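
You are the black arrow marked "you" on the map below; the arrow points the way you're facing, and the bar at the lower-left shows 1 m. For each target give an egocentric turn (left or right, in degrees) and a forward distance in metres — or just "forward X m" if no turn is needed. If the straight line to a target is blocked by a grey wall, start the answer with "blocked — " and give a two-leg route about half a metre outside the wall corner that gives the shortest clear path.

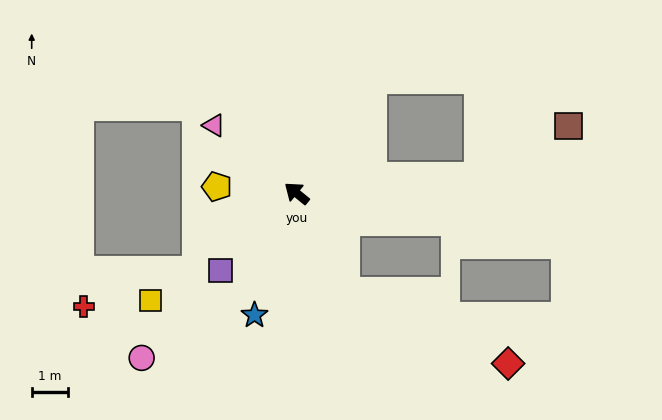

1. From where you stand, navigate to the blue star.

turn left 110°, forward 3.5 m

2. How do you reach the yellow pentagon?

turn left 35°, forward 2.2 m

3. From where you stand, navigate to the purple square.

turn left 85°, forward 3.0 m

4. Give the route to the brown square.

blocked — turn right 136°, forward 5.0 m, then turn left 25°, forward 2.8 m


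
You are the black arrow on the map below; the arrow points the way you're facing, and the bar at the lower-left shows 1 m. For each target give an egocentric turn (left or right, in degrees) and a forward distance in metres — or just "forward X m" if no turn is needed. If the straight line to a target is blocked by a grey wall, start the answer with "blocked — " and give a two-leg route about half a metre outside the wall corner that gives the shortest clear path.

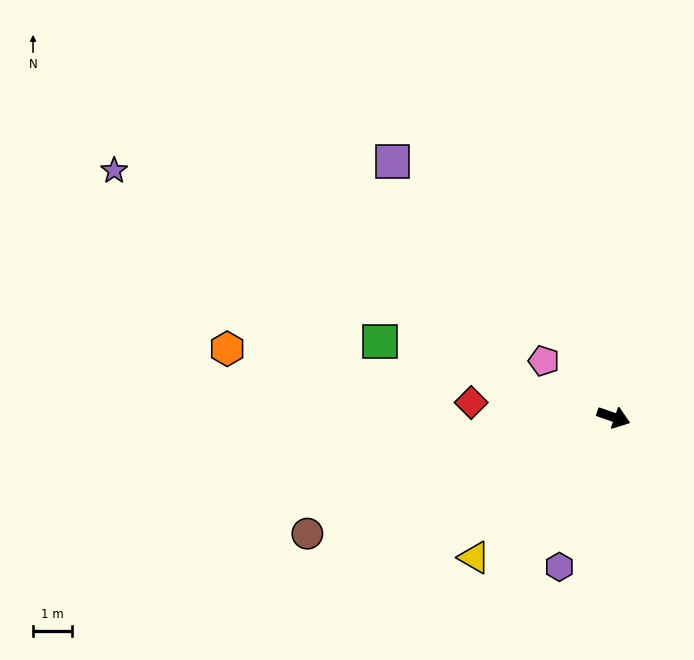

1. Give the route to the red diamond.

turn right 167°, forward 3.6 m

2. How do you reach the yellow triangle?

turn right 116°, forward 5.0 m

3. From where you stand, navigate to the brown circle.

turn right 140°, forward 8.3 m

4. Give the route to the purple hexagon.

turn right 91°, forward 4.0 m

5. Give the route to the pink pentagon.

turn left 160°, forward 2.3 m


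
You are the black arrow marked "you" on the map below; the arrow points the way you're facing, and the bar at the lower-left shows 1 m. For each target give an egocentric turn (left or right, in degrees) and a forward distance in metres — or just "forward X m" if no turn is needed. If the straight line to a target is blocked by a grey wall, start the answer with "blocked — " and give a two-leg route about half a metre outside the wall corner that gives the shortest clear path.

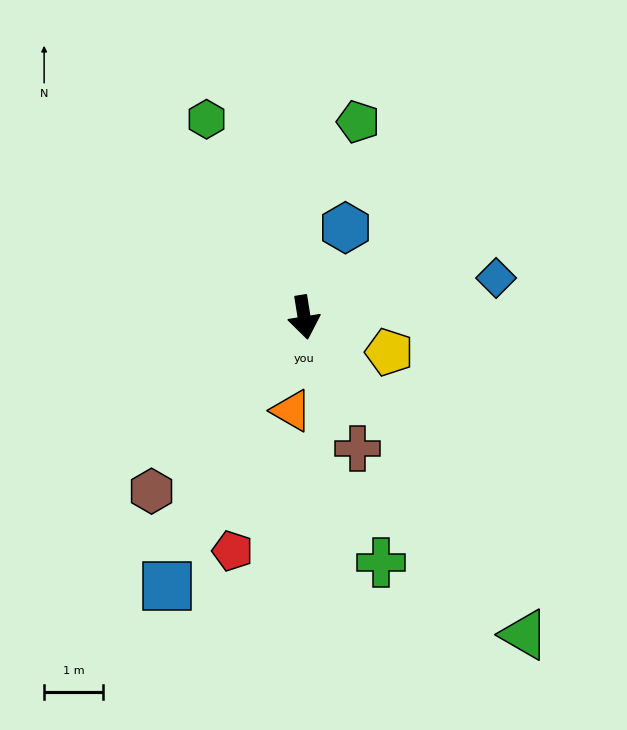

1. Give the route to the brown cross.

turn left 13°, forward 2.4 m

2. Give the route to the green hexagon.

turn right 163°, forward 3.8 m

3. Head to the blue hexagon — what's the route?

turn left 146°, forward 1.7 m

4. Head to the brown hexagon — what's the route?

turn right 50°, forward 4.0 m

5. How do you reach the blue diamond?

turn left 93°, forward 3.3 m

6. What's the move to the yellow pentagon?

turn left 59°, forward 1.6 m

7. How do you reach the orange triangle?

turn right 17°, forward 1.6 m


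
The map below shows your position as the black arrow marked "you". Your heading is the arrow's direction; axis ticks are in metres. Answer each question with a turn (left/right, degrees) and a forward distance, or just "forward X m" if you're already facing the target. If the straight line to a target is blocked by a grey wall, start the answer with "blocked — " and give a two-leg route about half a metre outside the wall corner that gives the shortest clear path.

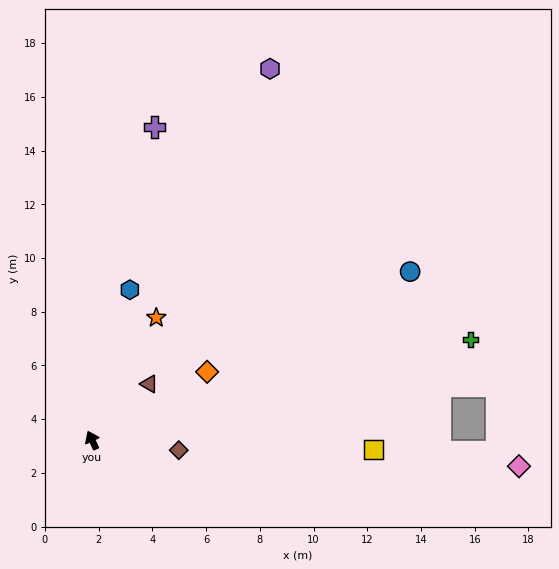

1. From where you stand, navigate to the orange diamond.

turn right 84°, forward 5.0 m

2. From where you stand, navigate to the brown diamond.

turn right 122°, forward 3.2 m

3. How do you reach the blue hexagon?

turn right 39°, forward 5.8 m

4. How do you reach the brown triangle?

turn right 70°, forward 3.0 m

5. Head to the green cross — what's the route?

turn right 100°, forward 14.6 m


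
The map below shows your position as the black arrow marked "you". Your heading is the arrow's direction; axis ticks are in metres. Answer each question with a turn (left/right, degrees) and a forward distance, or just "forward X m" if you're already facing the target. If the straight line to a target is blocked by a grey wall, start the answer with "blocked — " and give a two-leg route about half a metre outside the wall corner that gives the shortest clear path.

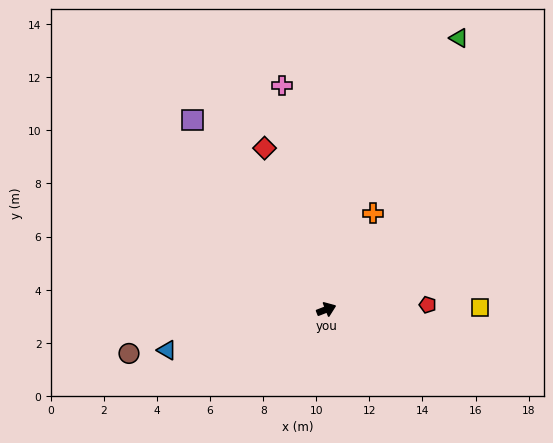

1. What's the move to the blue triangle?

turn left 173°, forward 6.2 m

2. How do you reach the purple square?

turn left 104°, forward 8.7 m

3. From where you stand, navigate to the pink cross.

turn left 80°, forward 8.6 m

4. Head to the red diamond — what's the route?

turn left 90°, forward 6.5 m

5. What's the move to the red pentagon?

turn right 19°, forward 3.8 m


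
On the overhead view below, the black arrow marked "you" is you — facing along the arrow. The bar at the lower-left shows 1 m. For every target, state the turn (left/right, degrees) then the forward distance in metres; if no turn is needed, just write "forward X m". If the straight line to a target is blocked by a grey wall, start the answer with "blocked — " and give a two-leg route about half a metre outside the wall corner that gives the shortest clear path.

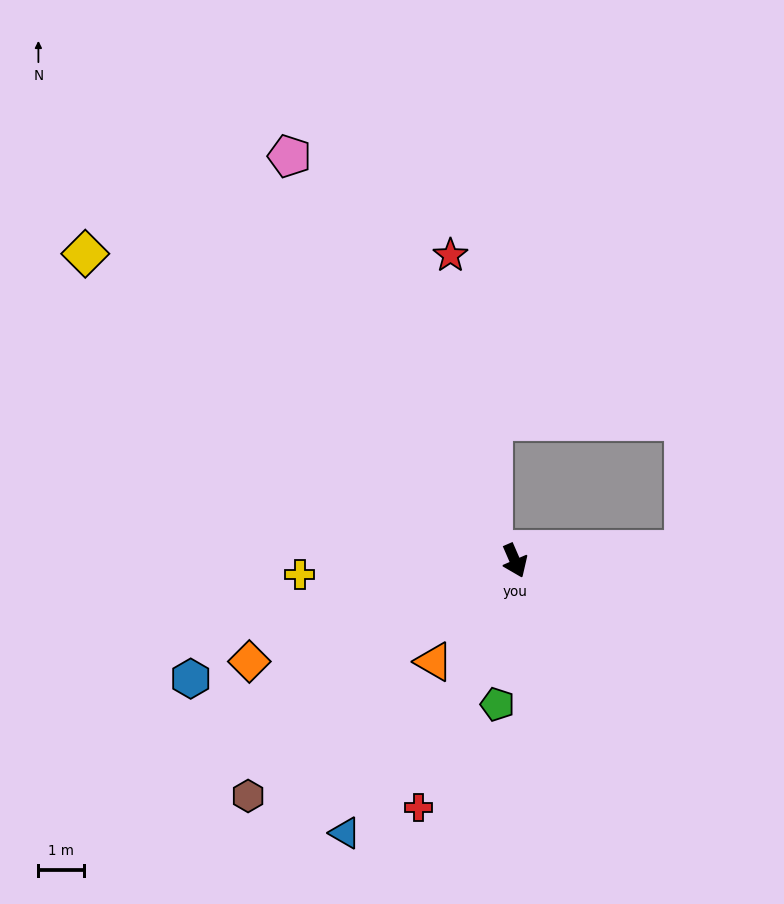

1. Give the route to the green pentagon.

turn right 30°, forward 3.1 m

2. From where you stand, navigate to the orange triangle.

turn right 62°, forward 2.8 m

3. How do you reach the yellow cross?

turn right 110°, forward 4.7 m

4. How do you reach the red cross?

turn right 45°, forward 5.8 m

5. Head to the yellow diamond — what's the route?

turn right 149°, forward 11.5 m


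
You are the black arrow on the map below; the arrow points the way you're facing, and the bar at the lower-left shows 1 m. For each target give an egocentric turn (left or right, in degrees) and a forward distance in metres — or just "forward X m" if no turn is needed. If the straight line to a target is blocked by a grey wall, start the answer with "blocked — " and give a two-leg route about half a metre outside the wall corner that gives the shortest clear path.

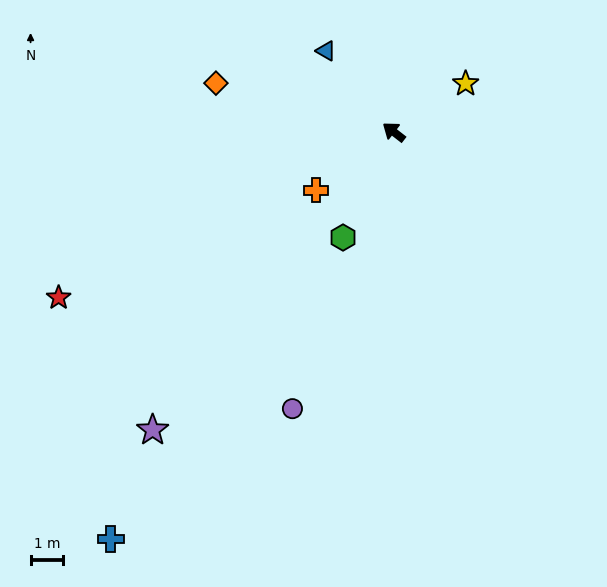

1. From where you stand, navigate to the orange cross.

turn left 75°, forward 3.0 m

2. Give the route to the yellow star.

turn right 108°, forward 2.6 m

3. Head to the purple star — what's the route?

turn left 89°, forward 11.7 m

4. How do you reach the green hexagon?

turn left 102°, forward 3.6 m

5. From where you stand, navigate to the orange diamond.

turn left 22°, forward 5.6 m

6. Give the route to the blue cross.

turn left 93°, forward 15.1 m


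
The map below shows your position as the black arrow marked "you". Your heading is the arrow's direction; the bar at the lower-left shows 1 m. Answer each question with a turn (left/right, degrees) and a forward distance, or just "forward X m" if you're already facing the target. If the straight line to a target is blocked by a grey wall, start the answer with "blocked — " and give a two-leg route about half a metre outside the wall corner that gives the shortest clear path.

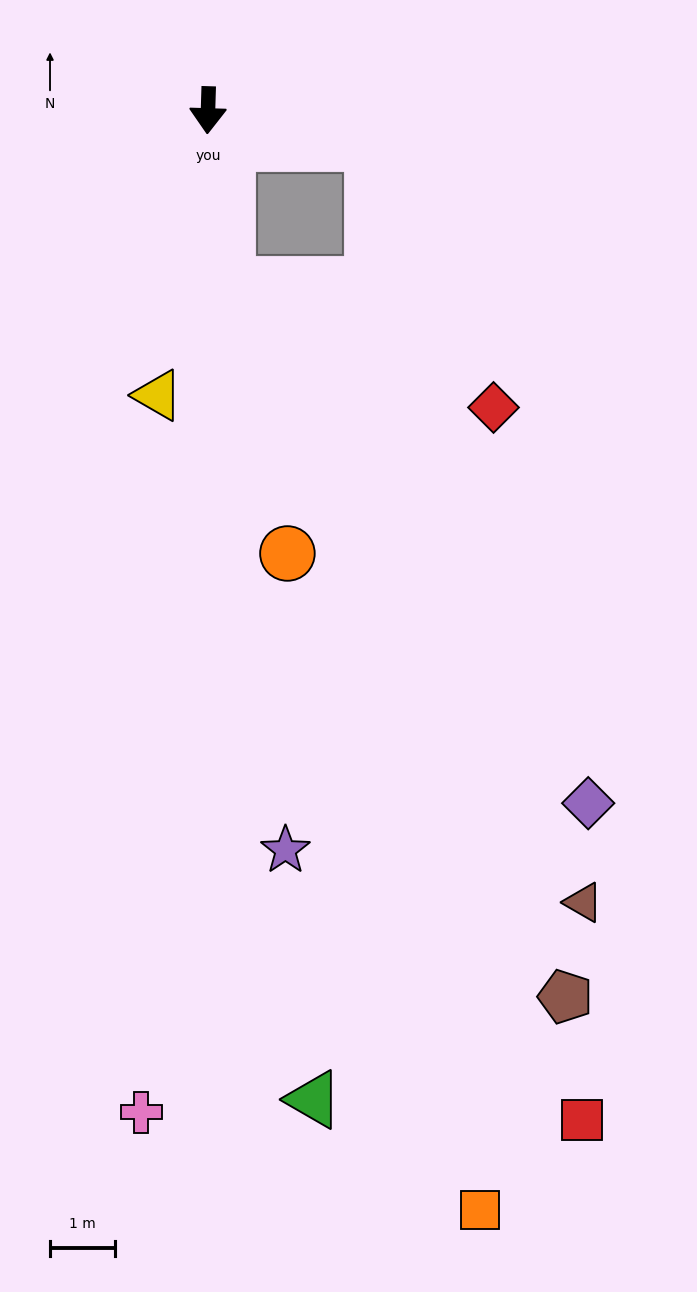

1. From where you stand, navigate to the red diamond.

blocked — turn left 80°, forward 2.6 m, then turn right 54°, forward 4.5 m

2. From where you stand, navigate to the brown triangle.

blocked — turn left 8°, forward 2.7 m, then turn left 24°, forward 11.0 m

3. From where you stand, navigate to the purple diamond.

blocked — turn left 8°, forward 2.7 m, then turn left 29°, forward 9.8 m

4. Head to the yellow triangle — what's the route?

turn right 8°, forward 4.5 m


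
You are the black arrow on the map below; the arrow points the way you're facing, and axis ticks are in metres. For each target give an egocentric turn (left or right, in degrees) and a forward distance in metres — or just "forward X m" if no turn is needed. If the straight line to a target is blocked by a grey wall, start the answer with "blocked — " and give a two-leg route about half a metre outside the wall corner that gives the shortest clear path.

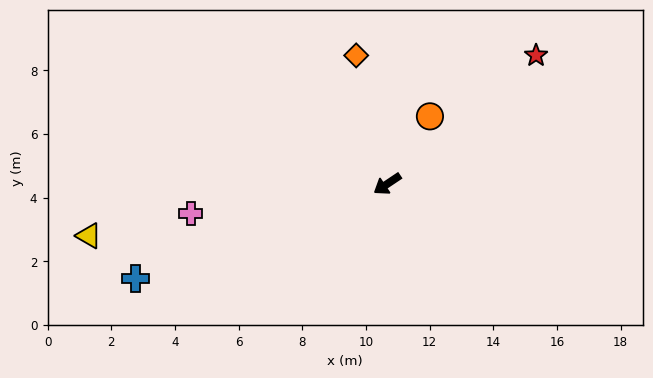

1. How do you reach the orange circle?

turn right 156°, forward 2.5 m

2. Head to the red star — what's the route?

turn right 173°, forward 6.2 m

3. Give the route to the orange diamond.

turn right 110°, forward 4.2 m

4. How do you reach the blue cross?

turn right 13°, forward 8.5 m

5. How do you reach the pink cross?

turn right 25°, forward 6.2 m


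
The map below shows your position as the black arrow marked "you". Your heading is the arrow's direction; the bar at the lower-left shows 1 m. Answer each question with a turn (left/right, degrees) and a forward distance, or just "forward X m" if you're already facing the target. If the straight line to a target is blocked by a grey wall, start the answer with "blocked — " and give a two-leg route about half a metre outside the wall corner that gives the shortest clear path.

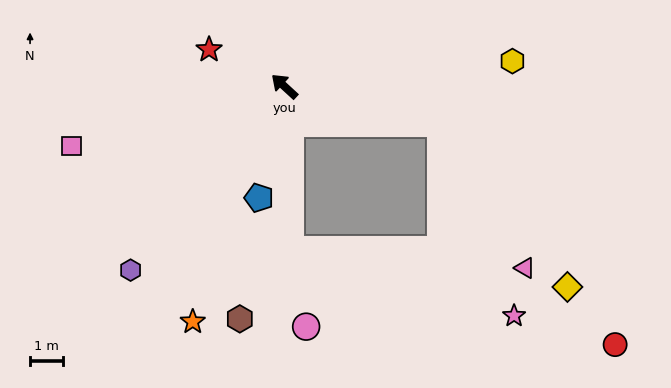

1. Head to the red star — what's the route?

turn left 17°, forward 2.5 m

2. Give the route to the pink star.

blocked — turn right 151°, forward 4.9 m, then turn right 56°, forward 6.3 m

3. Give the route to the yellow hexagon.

turn right 131°, forward 7.0 m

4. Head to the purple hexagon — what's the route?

turn left 93°, forward 7.3 m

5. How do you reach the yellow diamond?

blocked — turn right 151°, forward 4.9 m, then turn right 39°, forward 6.3 m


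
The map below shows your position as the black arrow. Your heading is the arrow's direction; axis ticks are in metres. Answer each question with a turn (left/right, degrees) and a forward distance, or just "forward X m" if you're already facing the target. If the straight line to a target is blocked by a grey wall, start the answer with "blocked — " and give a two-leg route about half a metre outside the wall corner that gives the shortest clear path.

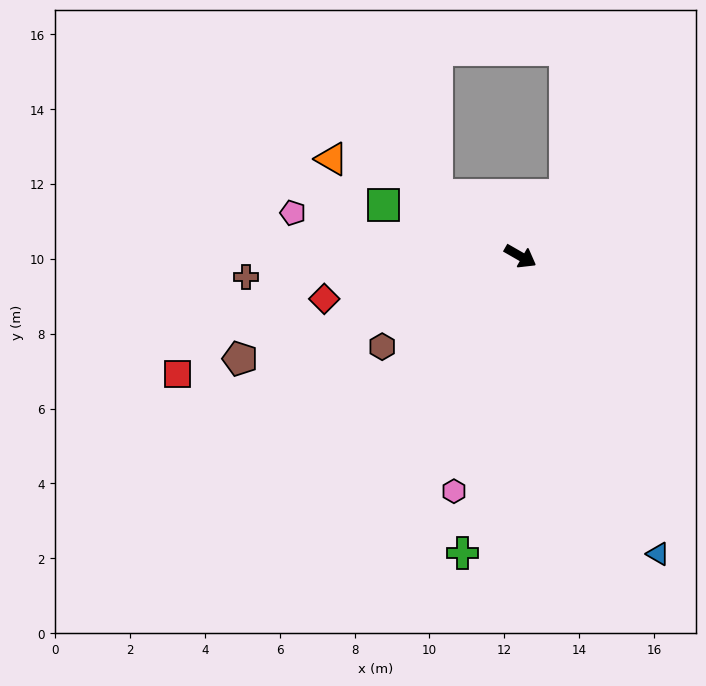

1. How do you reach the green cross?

turn right 71°, forward 8.1 m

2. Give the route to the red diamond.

turn right 138°, forward 5.4 m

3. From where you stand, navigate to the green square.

turn right 171°, forward 3.9 m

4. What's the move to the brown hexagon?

turn right 117°, forward 4.4 m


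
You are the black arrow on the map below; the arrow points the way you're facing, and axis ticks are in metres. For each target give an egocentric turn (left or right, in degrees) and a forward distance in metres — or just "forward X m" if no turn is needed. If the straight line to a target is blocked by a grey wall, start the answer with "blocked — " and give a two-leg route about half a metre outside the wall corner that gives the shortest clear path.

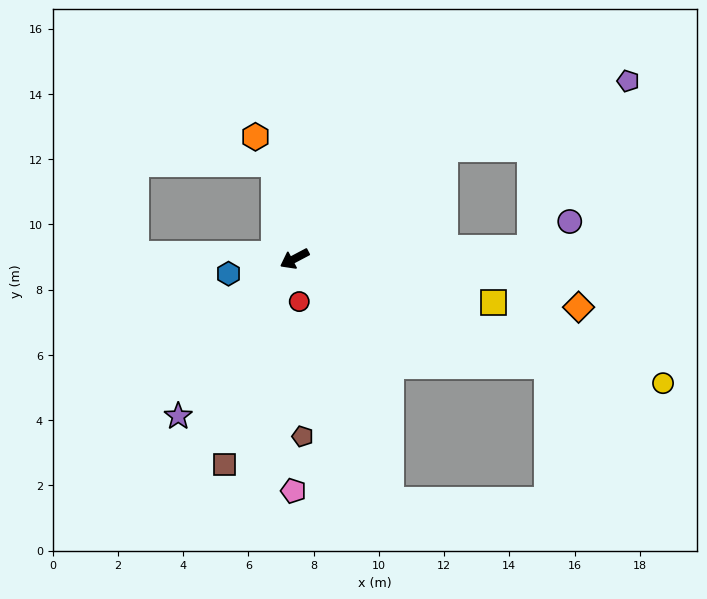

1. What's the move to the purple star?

turn left 26°, forward 6.0 m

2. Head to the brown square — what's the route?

turn left 43°, forward 6.7 m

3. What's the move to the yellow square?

turn left 140°, forward 6.3 m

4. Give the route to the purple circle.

blocked — turn left 155°, forward 7.2 m, then turn left 32°, forward 1.5 m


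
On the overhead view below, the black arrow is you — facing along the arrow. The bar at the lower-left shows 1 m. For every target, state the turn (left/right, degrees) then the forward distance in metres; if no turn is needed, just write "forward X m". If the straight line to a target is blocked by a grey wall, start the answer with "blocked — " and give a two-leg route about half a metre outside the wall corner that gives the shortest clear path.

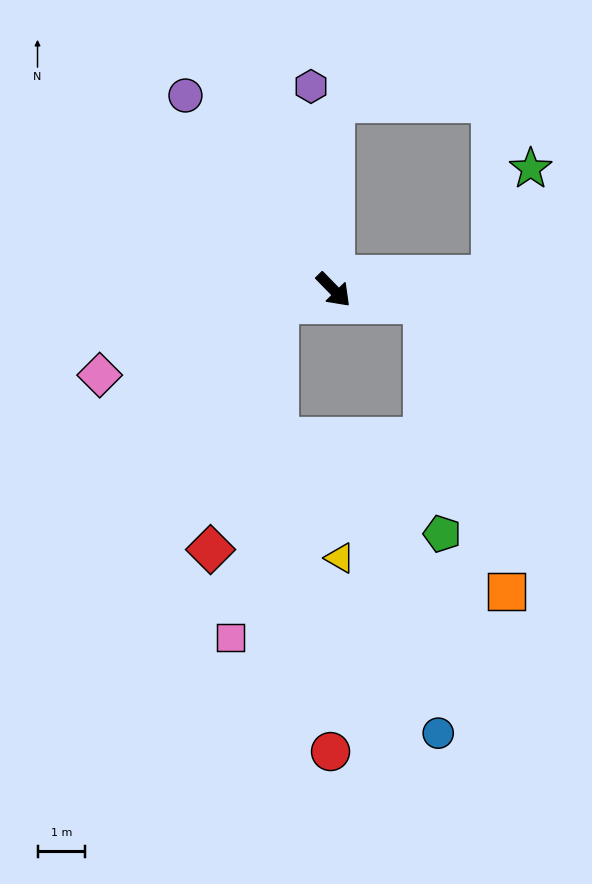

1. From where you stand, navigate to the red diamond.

blocked — turn right 120°, forward 1.2 m, then turn left 60°, forward 5.3 m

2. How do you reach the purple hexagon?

turn left 142°, forward 4.3 m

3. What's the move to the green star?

blocked — turn left 51°, forward 3.3 m, then turn left 64°, forward 2.4 m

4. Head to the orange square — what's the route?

blocked — turn left 37°, forward 1.9 m, then turn right 65°, forward 6.3 m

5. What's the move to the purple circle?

turn left 173°, forward 5.1 m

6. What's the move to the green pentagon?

blocked — turn left 37°, forward 1.9 m, then turn right 77°, forward 4.8 m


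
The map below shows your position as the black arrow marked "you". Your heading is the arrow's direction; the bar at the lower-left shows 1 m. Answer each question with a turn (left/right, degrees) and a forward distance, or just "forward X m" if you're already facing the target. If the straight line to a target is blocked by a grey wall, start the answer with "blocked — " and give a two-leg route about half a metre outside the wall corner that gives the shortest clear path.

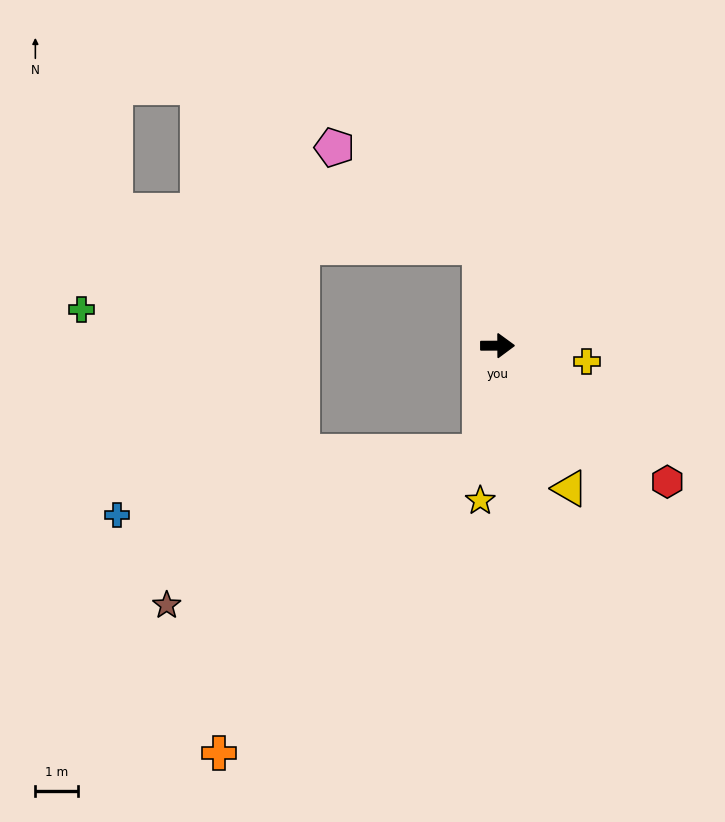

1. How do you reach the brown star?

blocked — turn right 99°, forward 2.5 m, then turn right 55°, forward 8.1 m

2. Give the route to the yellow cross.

turn right 10°, forward 2.1 m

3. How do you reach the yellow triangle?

turn right 63°, forward 3.7 m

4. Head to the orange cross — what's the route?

blocked — turn right 99°, forward 2.5 m, then turn right 32°, forward 9.3 m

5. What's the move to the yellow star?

turn right 97°, forward 3.6 m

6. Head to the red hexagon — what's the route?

turn right 39°, forward 5.1 m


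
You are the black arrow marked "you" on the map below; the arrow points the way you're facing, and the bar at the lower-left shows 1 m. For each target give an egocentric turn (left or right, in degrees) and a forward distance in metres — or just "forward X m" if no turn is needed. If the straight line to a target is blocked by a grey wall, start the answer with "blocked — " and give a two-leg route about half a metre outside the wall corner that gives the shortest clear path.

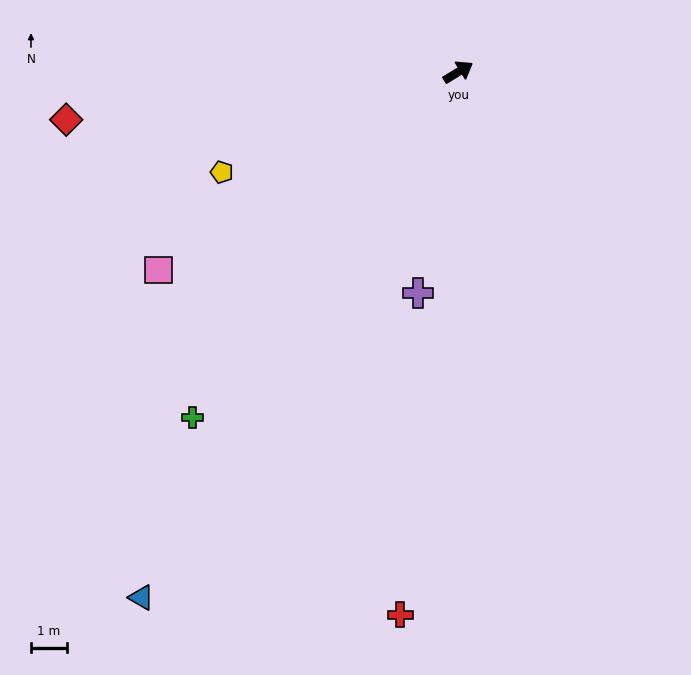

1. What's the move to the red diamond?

turn left 156°, forward 11.1 m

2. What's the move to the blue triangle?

turn right 152°, forward 17.2 m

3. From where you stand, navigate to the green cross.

turn right 159°, forward 12.2 m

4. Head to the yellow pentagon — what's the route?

turn left 172°, forward 7.2 m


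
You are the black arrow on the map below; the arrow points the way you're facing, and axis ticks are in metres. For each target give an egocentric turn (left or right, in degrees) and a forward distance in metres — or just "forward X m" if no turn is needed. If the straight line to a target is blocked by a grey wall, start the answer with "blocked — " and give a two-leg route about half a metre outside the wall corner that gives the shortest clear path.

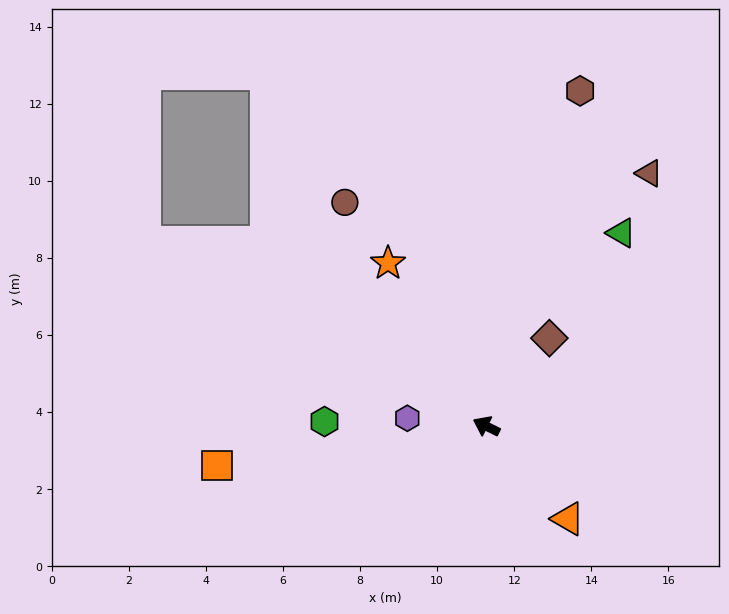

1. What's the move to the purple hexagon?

turn left 20°, forward 2.1 m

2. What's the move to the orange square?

turn left 34°, forward 7.1 m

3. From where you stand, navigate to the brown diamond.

turn right 99°, forward 2.8 m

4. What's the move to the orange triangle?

turn left 158°, forward 3.2 m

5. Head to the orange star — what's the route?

turn right 33°, forward 4.9 m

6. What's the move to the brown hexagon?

turn right 79°, forward 9.0 m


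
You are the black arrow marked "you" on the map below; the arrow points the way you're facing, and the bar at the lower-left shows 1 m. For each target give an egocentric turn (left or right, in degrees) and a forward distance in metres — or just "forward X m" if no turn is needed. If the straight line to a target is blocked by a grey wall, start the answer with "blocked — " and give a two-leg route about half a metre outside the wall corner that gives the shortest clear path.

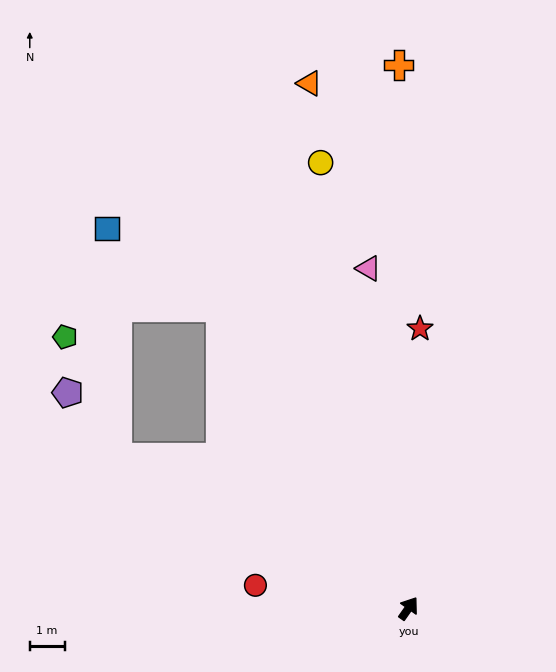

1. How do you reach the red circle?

turn left 117°, forward 4.5 m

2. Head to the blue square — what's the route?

blocked — turn left 67°, forward 10.2 m, then turn left 23°, forward 4.0 m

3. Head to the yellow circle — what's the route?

turn left 46°, forward 13.1 m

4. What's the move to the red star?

turn left 33°, forward 8.1 m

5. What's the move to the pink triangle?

turn left 42°, forward 9.9 m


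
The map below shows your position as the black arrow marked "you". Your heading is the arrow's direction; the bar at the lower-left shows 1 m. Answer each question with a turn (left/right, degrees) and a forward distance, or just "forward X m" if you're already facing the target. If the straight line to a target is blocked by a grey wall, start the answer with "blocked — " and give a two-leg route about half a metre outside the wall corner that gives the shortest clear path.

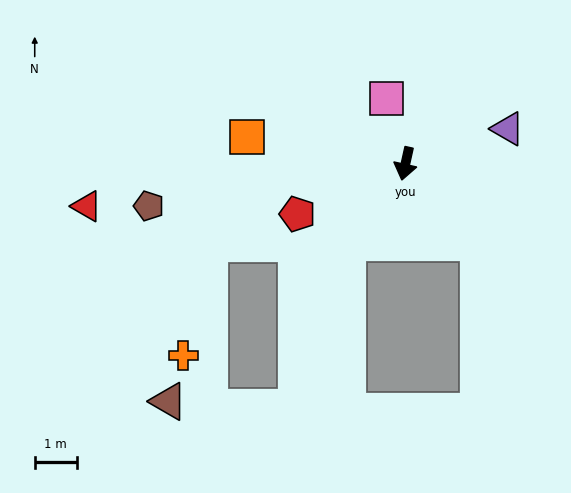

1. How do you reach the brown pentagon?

turn right 68°, forward 6.2 m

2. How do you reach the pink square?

turn right 151°, forward 1.6 m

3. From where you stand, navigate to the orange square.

turn right 87°, forward 3.8 m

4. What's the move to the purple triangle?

turn left 121°, forward 2.6 m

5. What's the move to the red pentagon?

turn right 52°, forward 2.8 m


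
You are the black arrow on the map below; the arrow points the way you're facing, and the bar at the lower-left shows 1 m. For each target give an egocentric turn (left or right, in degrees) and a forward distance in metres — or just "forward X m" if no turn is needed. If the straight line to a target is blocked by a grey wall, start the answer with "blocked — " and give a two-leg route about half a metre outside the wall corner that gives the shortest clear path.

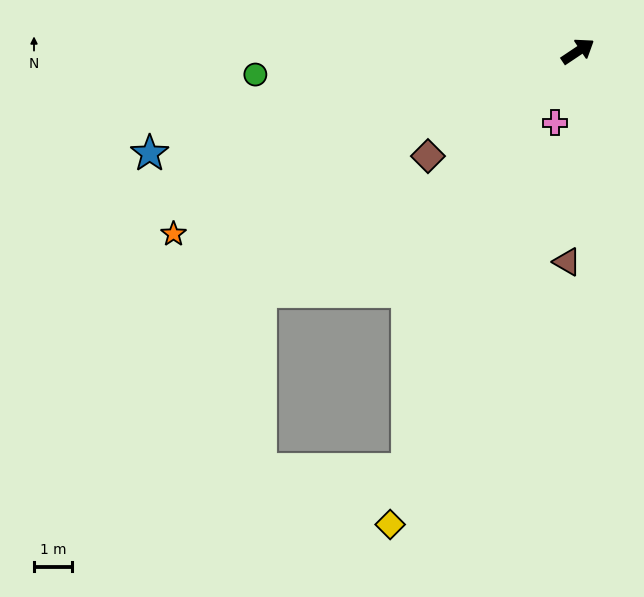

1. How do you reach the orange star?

turn left 171°, forward 11.6 m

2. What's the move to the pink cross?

turn right 141°, forward 2.0 m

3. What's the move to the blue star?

turn left 160°, forward 11.5 m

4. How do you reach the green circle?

turn left 150°, forward 8.4 m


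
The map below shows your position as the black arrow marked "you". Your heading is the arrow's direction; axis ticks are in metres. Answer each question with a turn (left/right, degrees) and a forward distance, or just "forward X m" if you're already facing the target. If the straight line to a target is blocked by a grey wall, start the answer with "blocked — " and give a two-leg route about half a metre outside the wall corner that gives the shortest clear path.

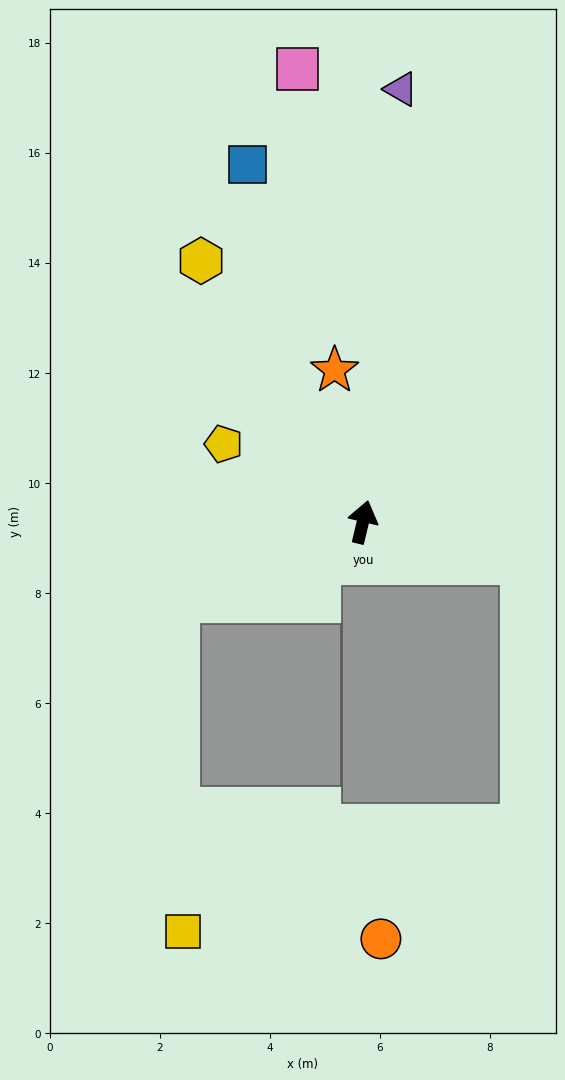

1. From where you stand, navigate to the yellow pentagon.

turn left 74°, forward 2.9 m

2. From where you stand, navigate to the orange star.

turn left 24°, forward 2.8 m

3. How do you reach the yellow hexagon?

turn left 45°, forward 5.6 m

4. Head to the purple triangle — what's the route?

turn left 8°, forward 7.9 m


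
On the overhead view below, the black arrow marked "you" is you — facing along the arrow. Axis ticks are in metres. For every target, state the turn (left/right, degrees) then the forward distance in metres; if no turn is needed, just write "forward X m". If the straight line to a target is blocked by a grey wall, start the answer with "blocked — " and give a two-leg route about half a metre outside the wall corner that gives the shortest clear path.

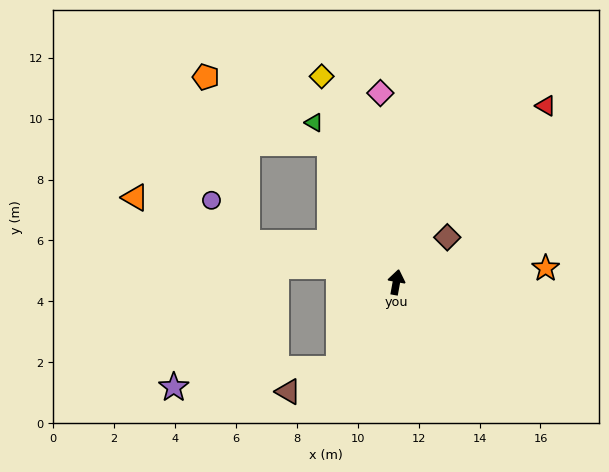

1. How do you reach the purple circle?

blocked — turn left 85°, forward 5.1 m, then turn right 34°, forward 1.8 m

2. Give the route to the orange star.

turn right 74°, forward 4.9 m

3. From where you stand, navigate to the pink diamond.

turn left 15°, forward 6.2 m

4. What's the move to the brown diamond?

turn right 38°, forward 2.2 m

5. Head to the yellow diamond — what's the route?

turn left 30°, forward 7.2 m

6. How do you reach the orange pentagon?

blocked — turn left 85°, forward 5.1 m, then turn right 61°, forward 5.6 m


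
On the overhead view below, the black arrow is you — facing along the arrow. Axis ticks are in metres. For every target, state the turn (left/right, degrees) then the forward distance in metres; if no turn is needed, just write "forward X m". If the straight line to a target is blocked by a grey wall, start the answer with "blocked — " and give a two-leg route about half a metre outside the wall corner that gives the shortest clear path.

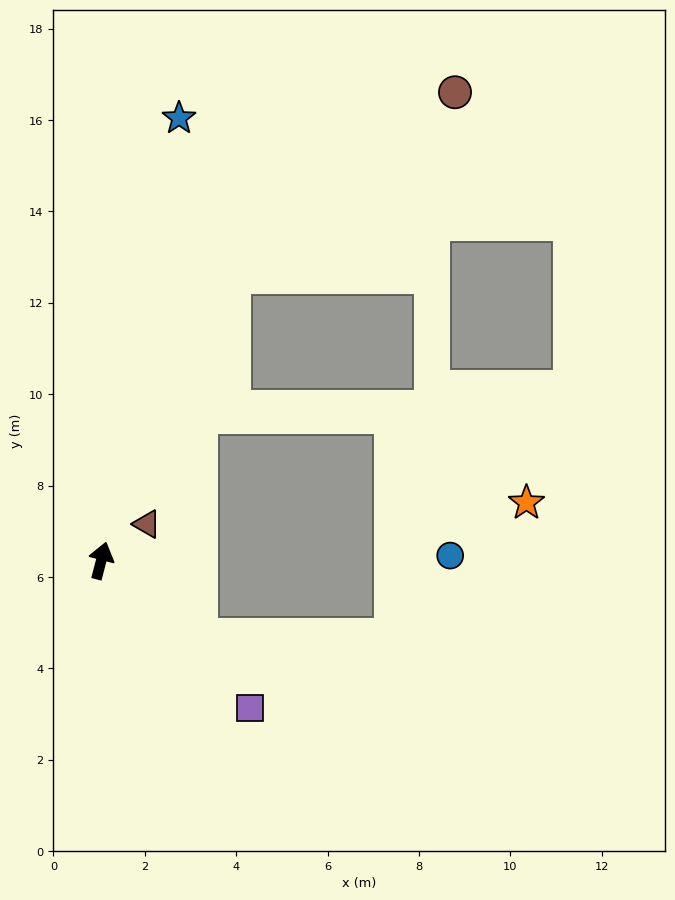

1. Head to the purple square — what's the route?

turn right 120°, forward 4.6 m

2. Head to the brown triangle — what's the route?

turn right 37°, forward 1.3 m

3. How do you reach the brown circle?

blocked — turn right 10°, forward 6.9 m, then turn right 26°, forward 6.3 m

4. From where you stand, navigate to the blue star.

turn left 5°, forward 9.8 m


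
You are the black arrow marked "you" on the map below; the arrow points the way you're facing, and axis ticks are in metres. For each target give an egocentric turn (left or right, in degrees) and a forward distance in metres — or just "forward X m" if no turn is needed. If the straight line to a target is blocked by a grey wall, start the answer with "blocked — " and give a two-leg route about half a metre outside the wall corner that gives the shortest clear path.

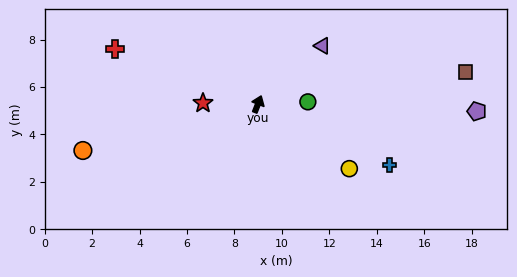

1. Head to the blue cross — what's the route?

turn right 93°, forward 6.1 m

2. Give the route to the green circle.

turn right 66°, forward 2.1 m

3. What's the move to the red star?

turn left 110°, forward 2.3 m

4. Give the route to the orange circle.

turn left 126°, forward 7.6 m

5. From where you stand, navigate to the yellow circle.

turn right 104°, forward 4.7 m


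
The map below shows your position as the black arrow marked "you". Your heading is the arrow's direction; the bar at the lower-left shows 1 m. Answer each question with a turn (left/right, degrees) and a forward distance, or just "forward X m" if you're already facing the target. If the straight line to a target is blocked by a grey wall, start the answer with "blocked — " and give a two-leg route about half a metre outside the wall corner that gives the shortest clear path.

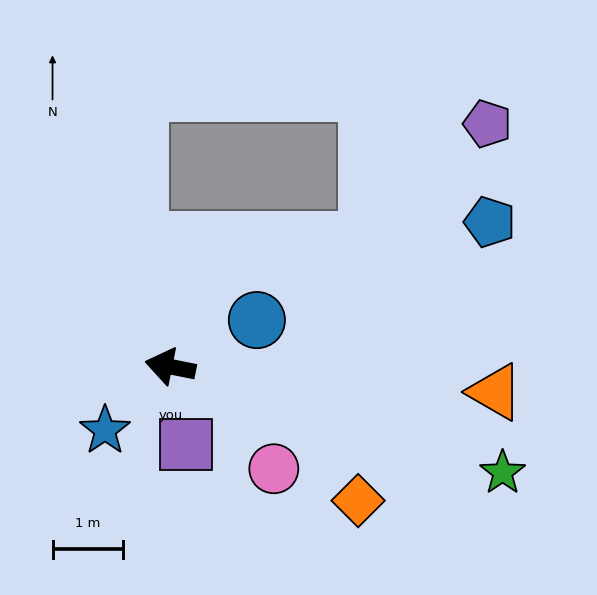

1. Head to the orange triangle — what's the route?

turn right 173°, forward 4.7 m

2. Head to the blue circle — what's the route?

turn right 140°, forward 1.4 m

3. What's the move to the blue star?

turn left 56°, forward 1.3 m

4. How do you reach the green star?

turn left 174°, forward 5.0 m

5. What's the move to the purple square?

turn left 113°, forward 1.1 m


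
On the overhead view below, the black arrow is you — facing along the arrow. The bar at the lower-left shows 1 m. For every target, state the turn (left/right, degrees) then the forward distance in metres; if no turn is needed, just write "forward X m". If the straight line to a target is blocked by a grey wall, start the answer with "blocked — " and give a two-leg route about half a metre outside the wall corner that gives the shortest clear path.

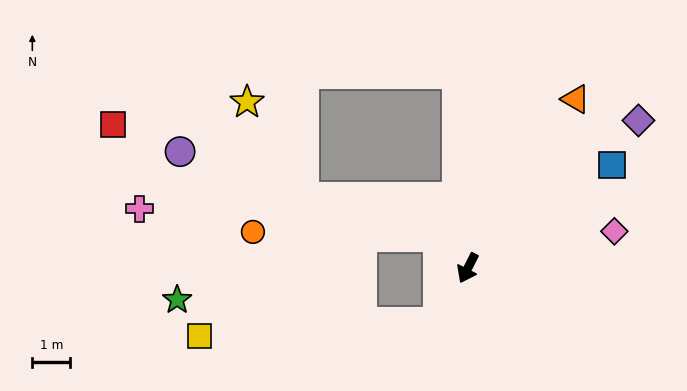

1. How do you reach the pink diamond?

turn left 131°, forward 4.0 m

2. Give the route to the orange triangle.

turn left 174°, forward 5.3 m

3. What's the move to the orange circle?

blocked — turn right 111°, forward 1.1 m, then turn left 46°, forward 4.9 m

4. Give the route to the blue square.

turn left 152°, forward 4.7 m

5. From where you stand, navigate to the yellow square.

blocked — forward 1.6 m, then turn right 60°, forward 6.4 m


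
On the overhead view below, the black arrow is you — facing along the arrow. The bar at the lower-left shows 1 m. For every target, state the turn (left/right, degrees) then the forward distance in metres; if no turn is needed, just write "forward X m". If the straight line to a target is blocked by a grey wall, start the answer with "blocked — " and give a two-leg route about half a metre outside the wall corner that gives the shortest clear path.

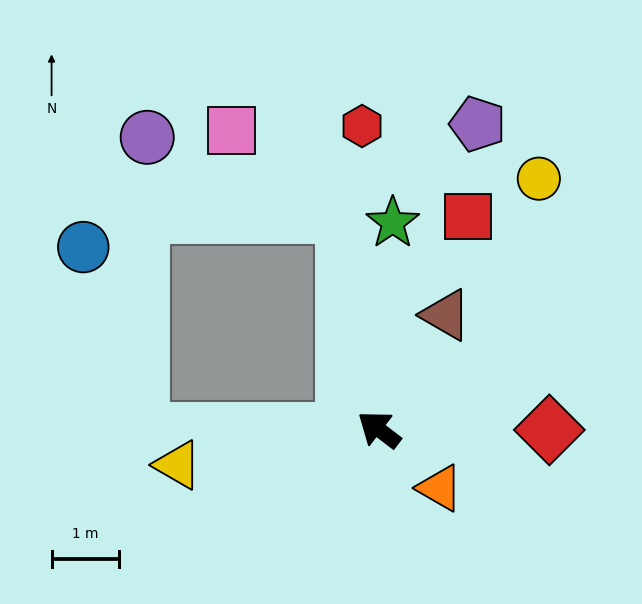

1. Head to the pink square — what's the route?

blocked — turn right 44°, forward 3.2 m, then turn left 45°, forward 2.1 m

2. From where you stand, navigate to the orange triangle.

turn left 173°, forward 1.2 m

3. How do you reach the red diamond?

turn right 143°, forward 2.5 m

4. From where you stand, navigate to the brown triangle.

turn right 83°, forward 2.0 m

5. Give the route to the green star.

turn right 56°, forward 3.1 m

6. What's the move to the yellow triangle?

turn left 47°, forward 3.0 m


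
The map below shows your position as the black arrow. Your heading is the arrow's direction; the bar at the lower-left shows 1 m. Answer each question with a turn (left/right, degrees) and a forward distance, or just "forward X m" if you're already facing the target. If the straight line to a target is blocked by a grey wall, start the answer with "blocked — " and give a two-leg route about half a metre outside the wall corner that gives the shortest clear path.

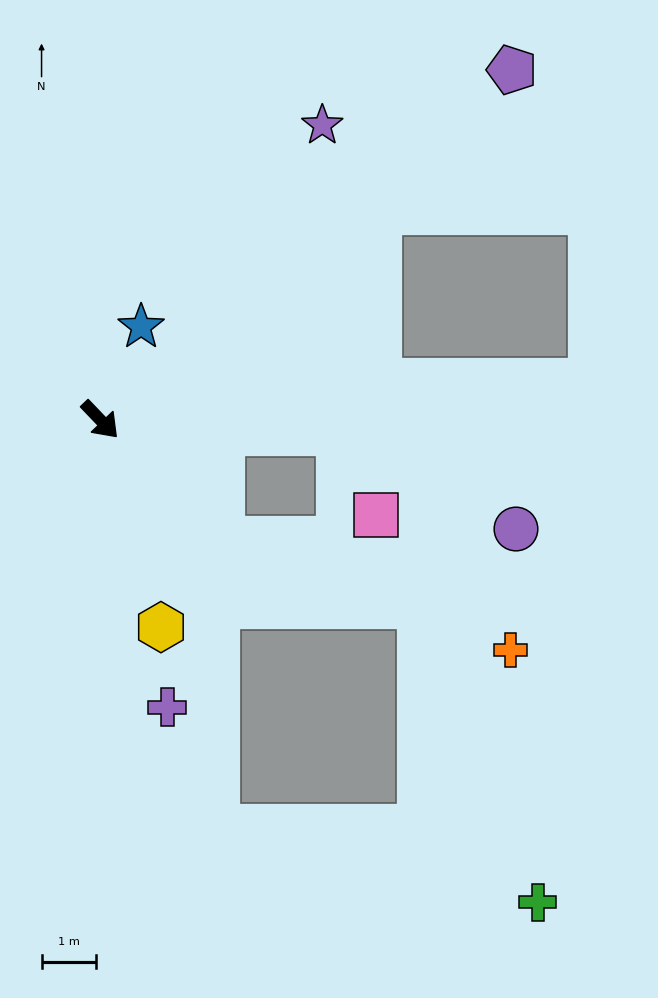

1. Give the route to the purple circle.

blocked — turn left 43°, forward 4.4 m, then turn right 25°, forward 3.7 m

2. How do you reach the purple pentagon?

turn left 87°, forward 10.0 m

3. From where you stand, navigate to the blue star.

turn left 113°, forward 1.9 m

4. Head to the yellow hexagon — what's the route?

turn right 27°, forward 4.0 m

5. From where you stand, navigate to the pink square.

blocked — turn left 43°, forward 4.4 m, then turn right 62°, forward 1.7 m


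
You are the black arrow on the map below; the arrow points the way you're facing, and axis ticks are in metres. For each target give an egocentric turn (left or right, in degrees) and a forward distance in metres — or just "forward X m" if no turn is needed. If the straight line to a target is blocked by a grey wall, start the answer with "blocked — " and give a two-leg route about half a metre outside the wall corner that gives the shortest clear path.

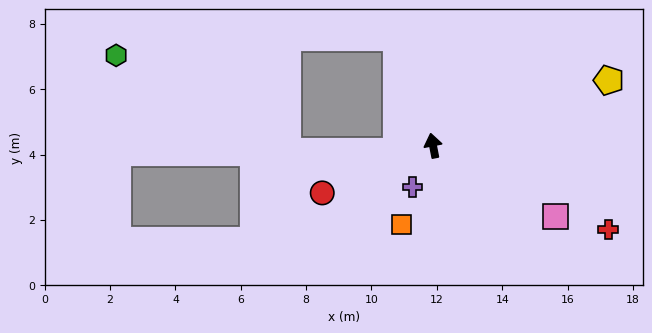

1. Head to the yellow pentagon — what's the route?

turn right 81°, forward 5.7 m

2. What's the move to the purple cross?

turn left 143°, forward 1.4 m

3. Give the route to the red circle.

turn left 102°, forward 3.7 m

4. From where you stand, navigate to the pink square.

turn right 131°, forward 4.3 m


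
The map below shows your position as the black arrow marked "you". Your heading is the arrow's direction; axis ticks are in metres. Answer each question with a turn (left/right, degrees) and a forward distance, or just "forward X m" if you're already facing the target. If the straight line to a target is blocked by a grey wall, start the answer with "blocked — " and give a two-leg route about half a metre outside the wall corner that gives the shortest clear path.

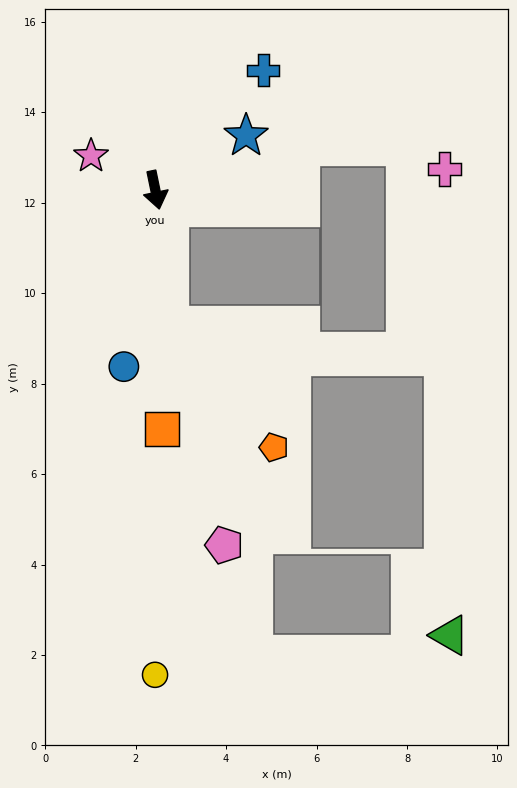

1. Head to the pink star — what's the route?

turn right 130°, forward 1.6 m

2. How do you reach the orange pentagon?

blocked — turn right 6°, forward 3.0 m, then turn left 35°, forward 3.6 m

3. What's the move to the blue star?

turn left 109°, forward 2.3 m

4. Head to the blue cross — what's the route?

turn left 126°, forward 3.6 m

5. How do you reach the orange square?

turn right 10°, forward 5.3 m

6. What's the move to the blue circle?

turn right 22°, forward 4.0 m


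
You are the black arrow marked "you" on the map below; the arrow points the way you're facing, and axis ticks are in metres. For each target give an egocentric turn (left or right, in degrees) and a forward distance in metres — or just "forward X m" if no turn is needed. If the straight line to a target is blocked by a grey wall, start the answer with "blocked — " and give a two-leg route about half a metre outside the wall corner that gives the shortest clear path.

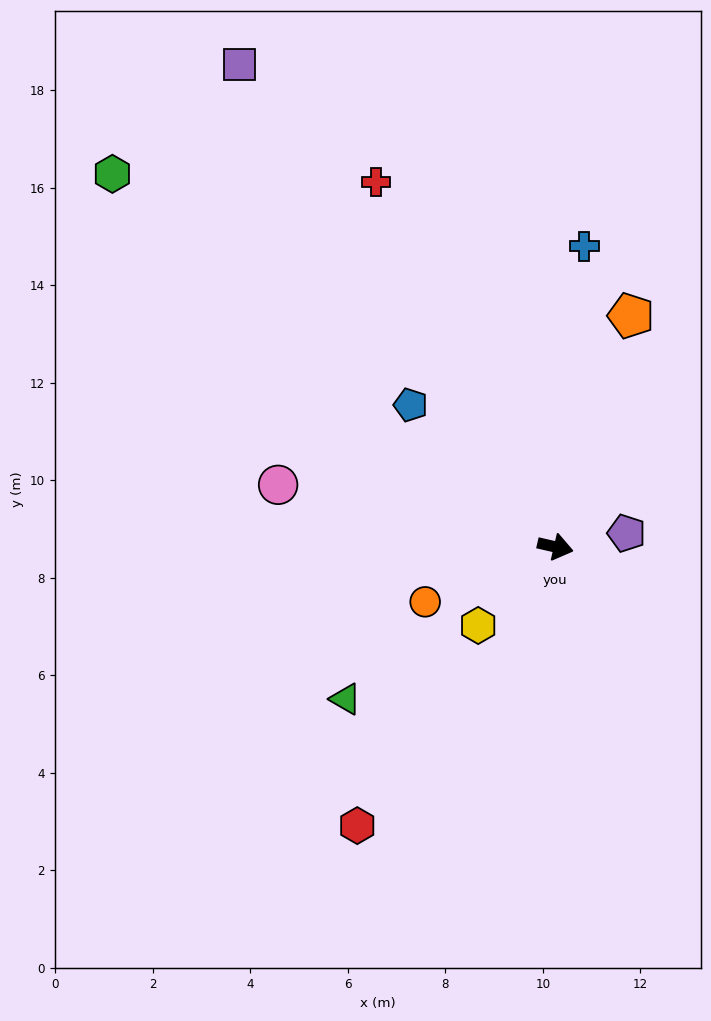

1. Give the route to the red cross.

turn left 129°, forward 8.3 m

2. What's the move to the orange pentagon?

turn left 85°, forward 5.0 m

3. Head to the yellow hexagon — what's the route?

turn right 122°, forward 2.3 m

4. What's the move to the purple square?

turn left 136°, forward 11.8 m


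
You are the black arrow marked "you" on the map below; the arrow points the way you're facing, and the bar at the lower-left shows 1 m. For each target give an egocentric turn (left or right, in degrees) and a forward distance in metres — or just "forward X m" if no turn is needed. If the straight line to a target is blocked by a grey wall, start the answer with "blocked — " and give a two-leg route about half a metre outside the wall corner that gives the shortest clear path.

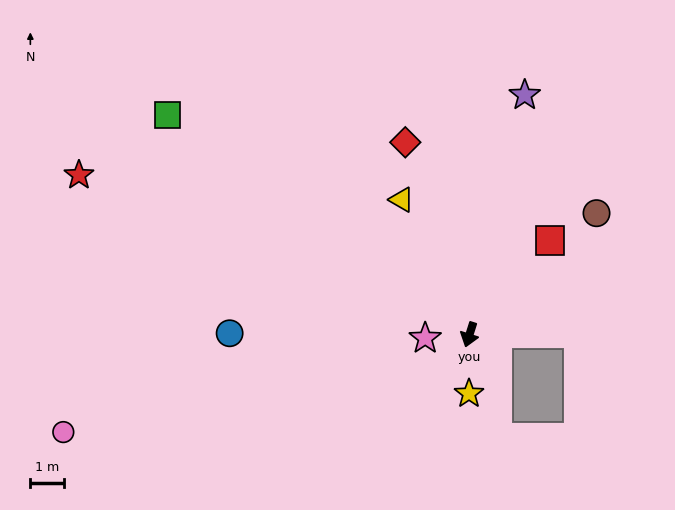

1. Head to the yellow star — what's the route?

turn left 17°, forward 1.7 m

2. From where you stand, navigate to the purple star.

turn right 175°, forward 7.3 m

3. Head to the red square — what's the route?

turn left 157°, forward 3.7 m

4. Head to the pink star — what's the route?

turn right 68°, forward 1.3 m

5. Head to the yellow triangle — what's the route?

turn right 136°, forward 4.5 m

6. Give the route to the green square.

turn right 108°, forward 11.1 m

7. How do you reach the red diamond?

turn right 144°, forward 6.0 m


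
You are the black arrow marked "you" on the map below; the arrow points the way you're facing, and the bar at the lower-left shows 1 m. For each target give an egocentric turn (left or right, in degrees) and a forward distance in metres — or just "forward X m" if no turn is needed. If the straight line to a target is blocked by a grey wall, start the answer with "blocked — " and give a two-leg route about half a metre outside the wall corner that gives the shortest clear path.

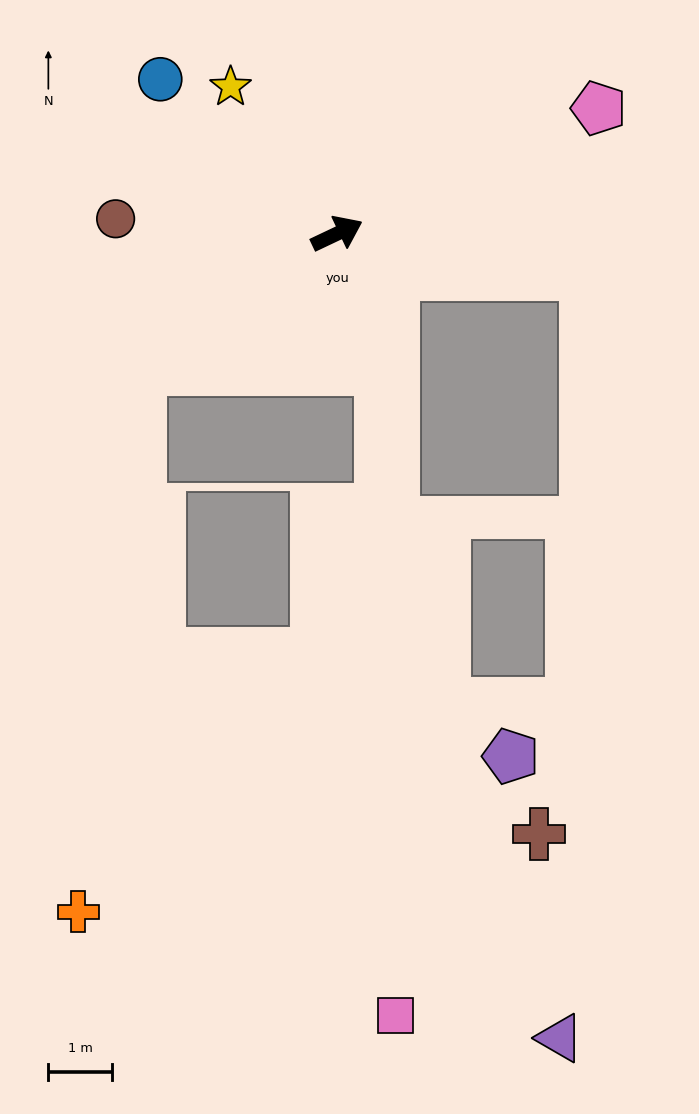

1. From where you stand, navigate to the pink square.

blocked — turn right 97°, forward 2.2 m, then turn right 17°, forward 10.2 m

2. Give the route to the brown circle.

turn left 151°, forward 3.5 m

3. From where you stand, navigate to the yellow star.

turn left 101°, forward 2.9 m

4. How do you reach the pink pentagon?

forward 4.6 m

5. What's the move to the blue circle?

turn left 114°, forward 3.7 m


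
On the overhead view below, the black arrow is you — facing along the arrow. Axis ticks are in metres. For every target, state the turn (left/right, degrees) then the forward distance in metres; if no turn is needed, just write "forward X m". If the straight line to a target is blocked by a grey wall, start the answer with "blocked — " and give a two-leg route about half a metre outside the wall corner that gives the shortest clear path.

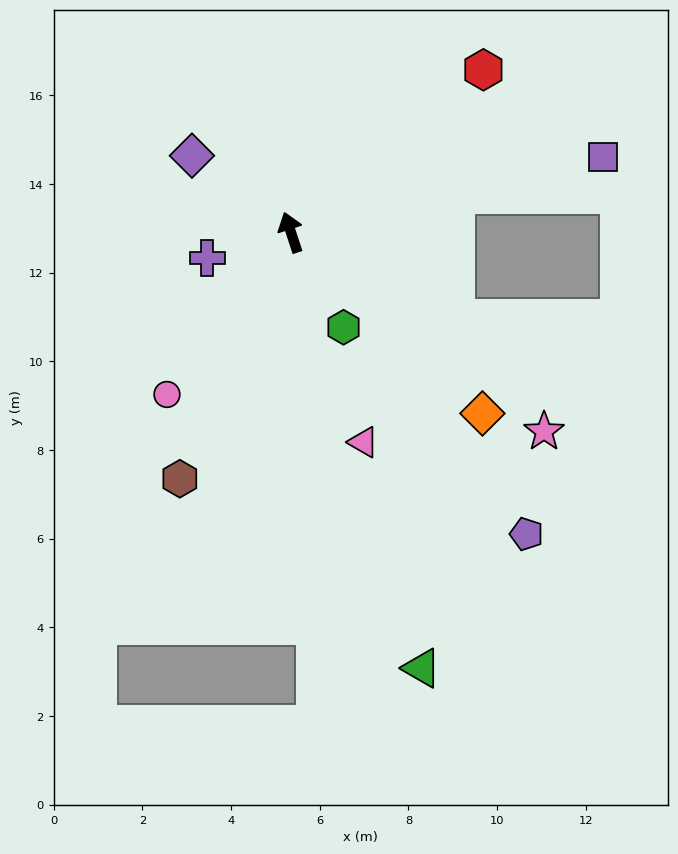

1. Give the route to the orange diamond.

turn right 152°, forward 5.9 m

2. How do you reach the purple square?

turn right 95°, forward 7.3 m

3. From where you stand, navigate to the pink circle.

turn left 124°, forward 4.6 m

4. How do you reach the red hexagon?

turn right 68°, forward 5.7 m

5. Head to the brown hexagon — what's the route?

turn left 138°, forward 6.1 m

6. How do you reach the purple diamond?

turn left 34°, forward 2.8 m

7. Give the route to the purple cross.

turn left 89°, forward 2.0 m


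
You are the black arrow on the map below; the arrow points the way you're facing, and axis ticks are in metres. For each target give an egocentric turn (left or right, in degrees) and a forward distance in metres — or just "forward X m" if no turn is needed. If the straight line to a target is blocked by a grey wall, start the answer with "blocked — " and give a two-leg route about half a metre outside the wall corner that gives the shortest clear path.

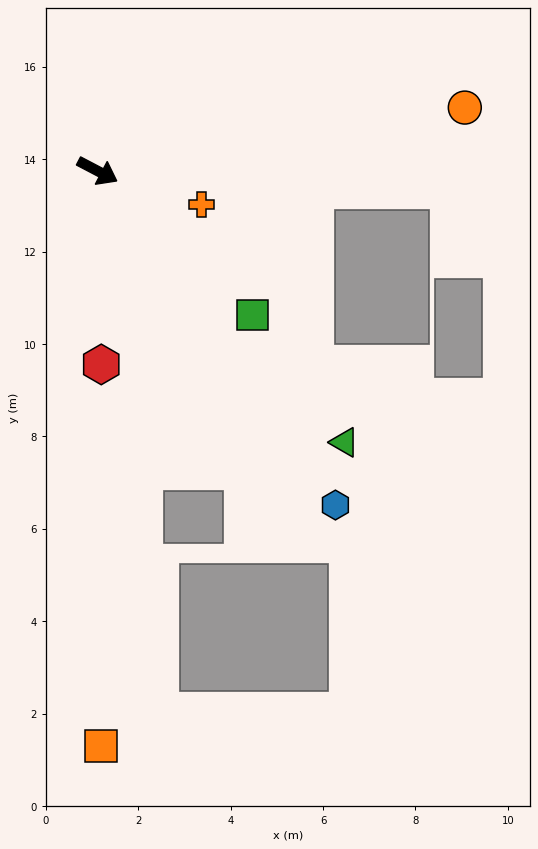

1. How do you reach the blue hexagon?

turn right 27°, forward 8.9 m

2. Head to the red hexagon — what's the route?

turn right 61°, forward 4.2 m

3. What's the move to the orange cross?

turn left 10°, forward 2.4 m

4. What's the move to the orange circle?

turn left 37°, forward 8.1 m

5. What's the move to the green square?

turn right 15°, forward 4.6 m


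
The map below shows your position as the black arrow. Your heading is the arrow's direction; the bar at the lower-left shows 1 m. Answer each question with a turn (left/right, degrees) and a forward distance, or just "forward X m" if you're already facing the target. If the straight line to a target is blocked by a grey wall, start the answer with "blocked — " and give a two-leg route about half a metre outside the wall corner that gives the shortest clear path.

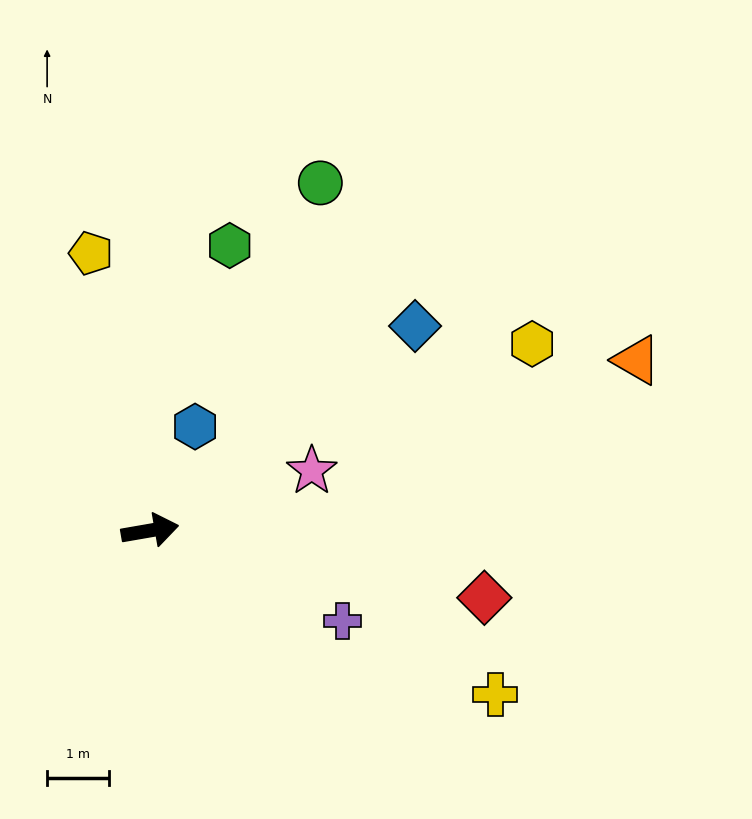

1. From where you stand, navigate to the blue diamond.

turn left 28°, forward 5.4 m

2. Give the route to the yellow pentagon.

turn left 92°, forward 4.6 m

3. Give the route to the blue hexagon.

turn left 57°, forward 1.8 m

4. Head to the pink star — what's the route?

turn left 10°, forward 2.8 m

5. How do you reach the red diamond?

turn right 21°, forward 5.5 m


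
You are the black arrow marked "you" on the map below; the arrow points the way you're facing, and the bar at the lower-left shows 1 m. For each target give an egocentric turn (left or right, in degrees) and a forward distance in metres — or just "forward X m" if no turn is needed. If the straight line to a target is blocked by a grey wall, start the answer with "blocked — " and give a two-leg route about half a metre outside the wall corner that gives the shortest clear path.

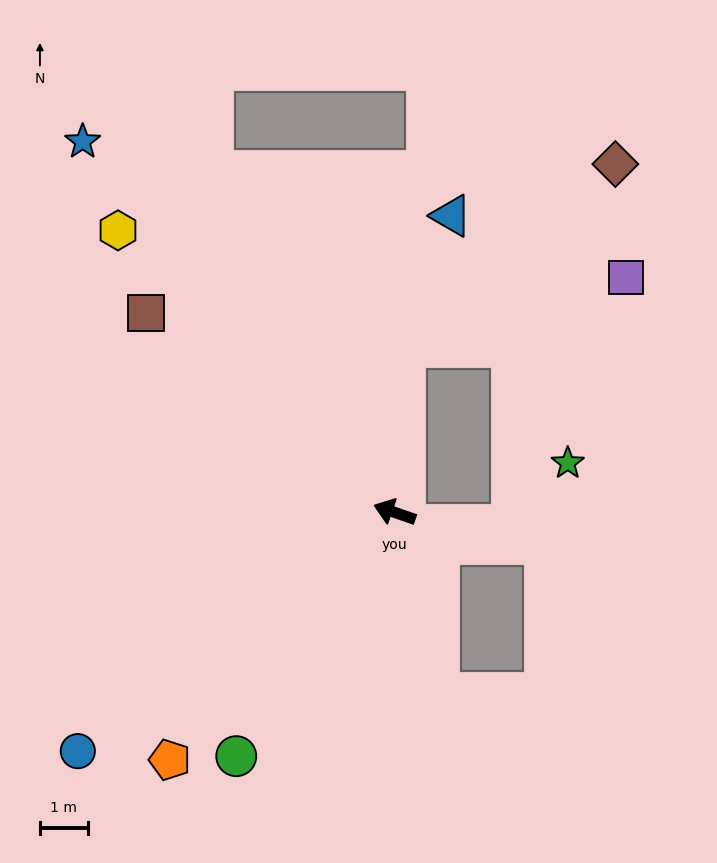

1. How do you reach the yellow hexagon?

turn right 26°, forward 8.2 m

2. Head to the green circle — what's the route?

turn left 76°, forward 6.1 m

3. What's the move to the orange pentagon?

turn left 67°, forward 7.0 m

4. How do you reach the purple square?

blocked — turn right 75°, forward 3.5 m, then turn right 68°, forward 4.8 m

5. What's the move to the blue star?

turn right 31°, forward 10.1 m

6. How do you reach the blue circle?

turn left 56°, forward 8.3 m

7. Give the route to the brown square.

turn right 20°, forward 6.7 m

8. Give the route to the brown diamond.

blocked — turn right 75°, forward 3.5 m, then turn right 45°, forward 5.8 m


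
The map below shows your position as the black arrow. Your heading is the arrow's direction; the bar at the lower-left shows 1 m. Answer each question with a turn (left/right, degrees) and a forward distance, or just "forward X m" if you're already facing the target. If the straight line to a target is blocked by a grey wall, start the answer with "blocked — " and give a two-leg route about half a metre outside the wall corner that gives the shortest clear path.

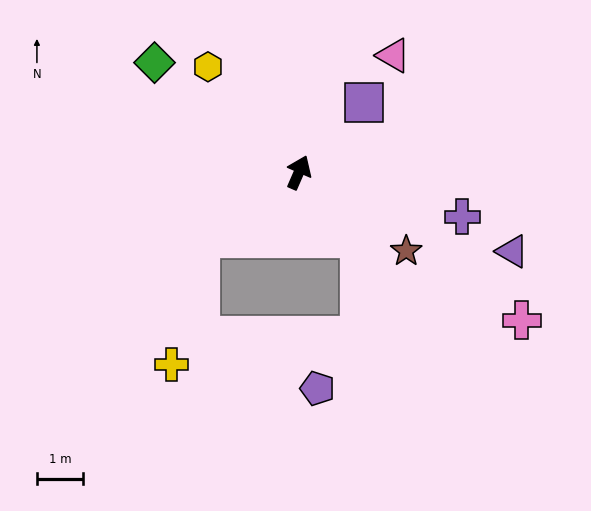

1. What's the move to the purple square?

turn right 19°, forward 2.1 m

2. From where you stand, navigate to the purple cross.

turn right 82°, forward 3.7 m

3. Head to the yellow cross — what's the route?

blocked — turn left 147°, forward 2.6 m, then turn left 44°, forward 2.8 m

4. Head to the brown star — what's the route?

turn right 103°, forward 2.9 m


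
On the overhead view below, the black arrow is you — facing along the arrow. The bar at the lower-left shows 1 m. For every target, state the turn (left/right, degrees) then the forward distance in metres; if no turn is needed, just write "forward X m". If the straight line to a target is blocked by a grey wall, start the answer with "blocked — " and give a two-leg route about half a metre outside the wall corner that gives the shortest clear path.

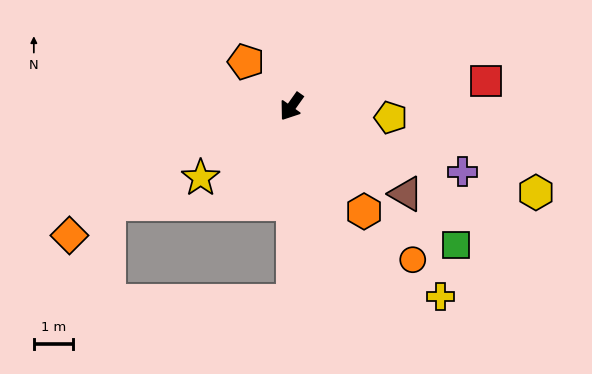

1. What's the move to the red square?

turn left 133°, forward 5.0 m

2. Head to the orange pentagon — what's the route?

turn right 99°, forward 1.6 m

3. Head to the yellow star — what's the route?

turn right 17°, forward 3.0 m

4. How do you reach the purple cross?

turn left 105°, forward 4.7 m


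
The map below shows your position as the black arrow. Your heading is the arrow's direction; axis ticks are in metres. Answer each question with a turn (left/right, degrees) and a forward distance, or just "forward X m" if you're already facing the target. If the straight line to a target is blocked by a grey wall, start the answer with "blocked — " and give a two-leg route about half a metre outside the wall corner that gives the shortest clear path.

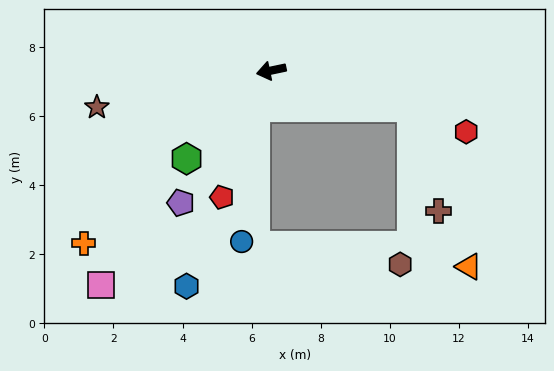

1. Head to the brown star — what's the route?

forward 5.2 m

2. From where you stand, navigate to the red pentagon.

turn left 57°, forward 3.9 m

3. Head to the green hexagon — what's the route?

turn left 34°, forward 3.5 m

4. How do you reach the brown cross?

blocked — turn left 154°, forward 4.2 m, then turn right 61°, forward 3.1 m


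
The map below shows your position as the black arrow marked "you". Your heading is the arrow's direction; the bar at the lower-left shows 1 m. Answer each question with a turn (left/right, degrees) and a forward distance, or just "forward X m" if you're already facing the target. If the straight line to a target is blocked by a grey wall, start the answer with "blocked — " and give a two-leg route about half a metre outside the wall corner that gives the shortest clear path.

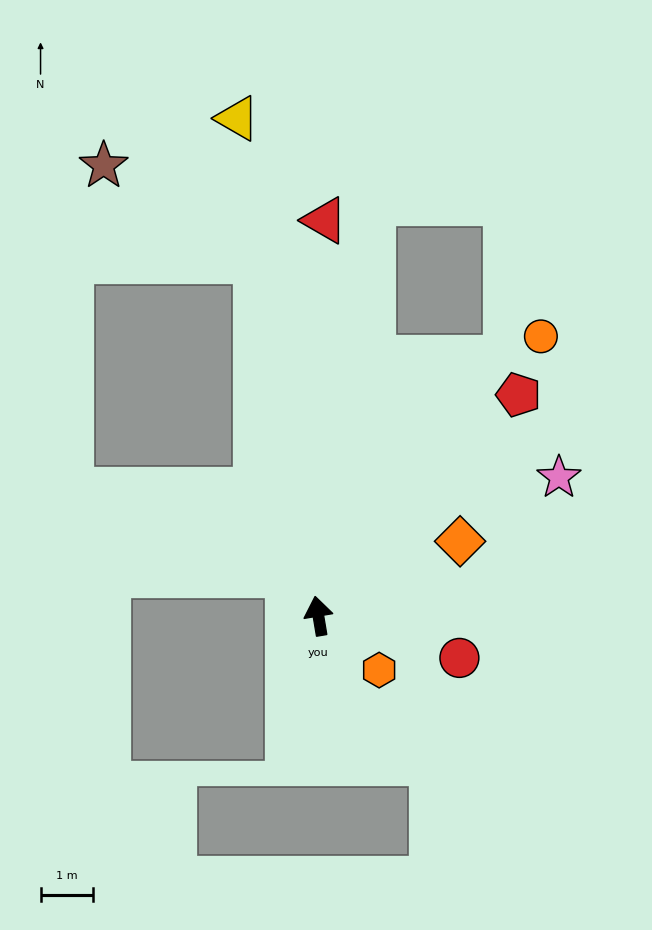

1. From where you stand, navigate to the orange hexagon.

turn right 141°, forward 1.5 m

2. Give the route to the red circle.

turn right 116°, forward 2.8 m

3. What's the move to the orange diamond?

turn right 72°, forward 3.0 m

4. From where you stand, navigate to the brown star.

blocked — forward 6.8 m, then turn left 48°, forward 3.4 m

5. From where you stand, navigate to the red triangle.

turn right 10°, forward 7.5 m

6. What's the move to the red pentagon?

turn right 52°, forward 5.7 m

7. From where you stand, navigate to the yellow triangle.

forward 9.6 m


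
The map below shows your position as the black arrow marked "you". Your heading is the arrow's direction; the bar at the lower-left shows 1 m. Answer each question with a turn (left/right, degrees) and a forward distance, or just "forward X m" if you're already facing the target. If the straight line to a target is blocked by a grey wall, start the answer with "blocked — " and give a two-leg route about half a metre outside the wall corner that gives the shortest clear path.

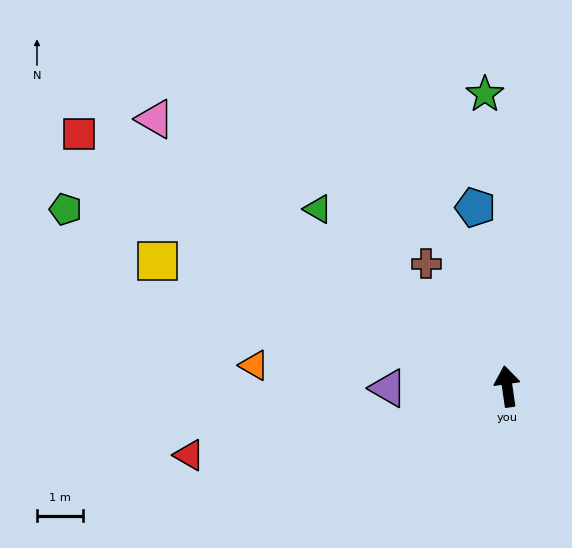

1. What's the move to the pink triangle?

turn left 45°, forward 9.5 m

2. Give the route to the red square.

turn left 51°, forward 10.7 m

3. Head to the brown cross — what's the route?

turn left 25°, forward 3.2 m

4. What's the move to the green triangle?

turn left 39°, forward 5.6 m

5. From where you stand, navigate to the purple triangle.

turn left 83°, forward 2.6 m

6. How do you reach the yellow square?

turn left 62°, forward 8.0 m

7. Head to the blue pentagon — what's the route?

forward 3.9 m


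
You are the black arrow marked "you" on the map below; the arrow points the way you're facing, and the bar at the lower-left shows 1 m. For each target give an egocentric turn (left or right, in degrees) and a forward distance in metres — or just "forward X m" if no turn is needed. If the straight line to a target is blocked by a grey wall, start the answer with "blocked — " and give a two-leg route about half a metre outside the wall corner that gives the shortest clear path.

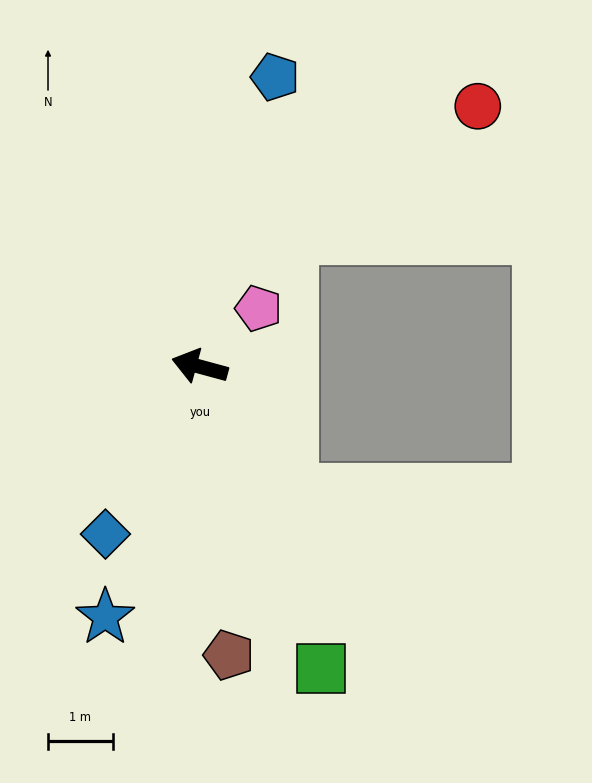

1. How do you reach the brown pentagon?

turn left 111°, forward 4.5 m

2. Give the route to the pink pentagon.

turn right 120°, forward 1.3 m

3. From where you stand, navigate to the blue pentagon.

turn right 89°, forward 4.6 m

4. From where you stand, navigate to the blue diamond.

turn left 76°, forward 3.0 m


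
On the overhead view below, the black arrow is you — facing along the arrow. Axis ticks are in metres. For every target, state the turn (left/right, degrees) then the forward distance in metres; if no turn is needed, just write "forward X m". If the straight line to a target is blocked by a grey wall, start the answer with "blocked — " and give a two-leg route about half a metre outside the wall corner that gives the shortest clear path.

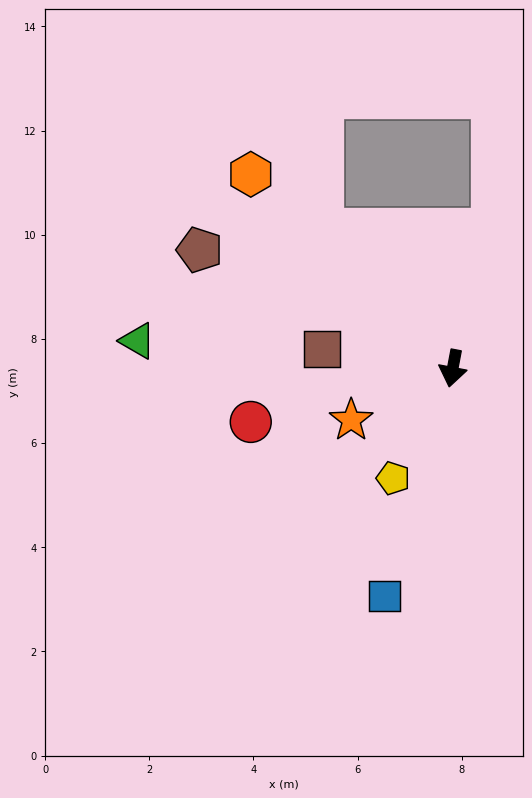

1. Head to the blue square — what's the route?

turn right 6°, forward 4.6 m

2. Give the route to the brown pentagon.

turn right 104°, forward 5.4 m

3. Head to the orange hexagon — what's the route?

turn right 123°, forward 5.4 m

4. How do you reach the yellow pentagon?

turn right 18°, forward 2.4 m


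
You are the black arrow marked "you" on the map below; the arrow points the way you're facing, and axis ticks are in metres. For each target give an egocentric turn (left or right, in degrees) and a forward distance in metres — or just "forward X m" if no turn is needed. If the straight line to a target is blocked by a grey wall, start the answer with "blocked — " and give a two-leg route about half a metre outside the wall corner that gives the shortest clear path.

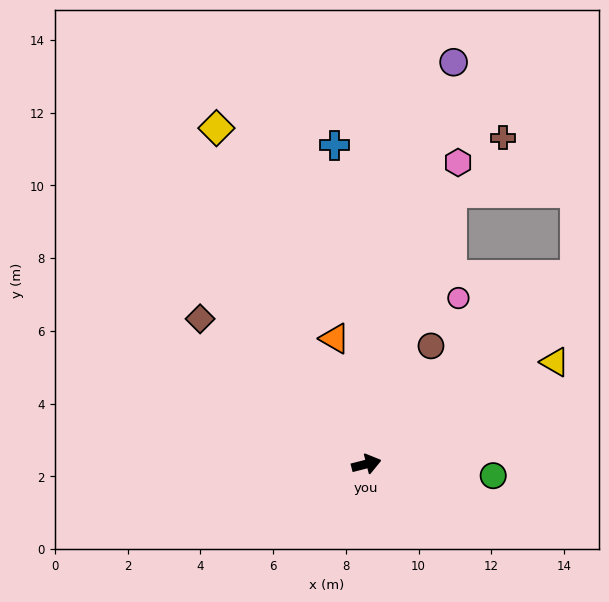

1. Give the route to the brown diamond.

turn left 124°, forward 6.1 m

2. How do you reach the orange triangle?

turn left 90°, forward 3.6 m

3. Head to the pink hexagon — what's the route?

turn left 59°, forward 8.7 m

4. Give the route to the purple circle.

turn left 63°, forward 11.3 m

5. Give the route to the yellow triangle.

turn left 14°, forward 5.9 m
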